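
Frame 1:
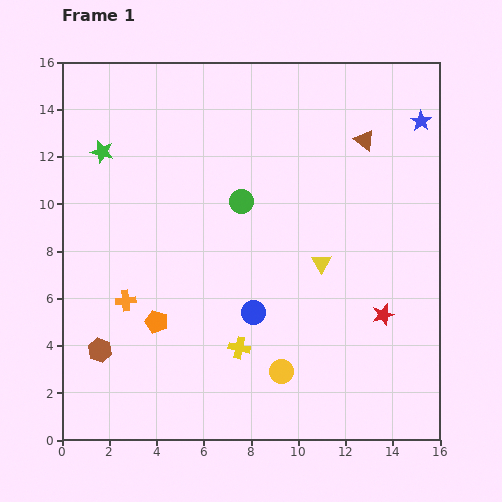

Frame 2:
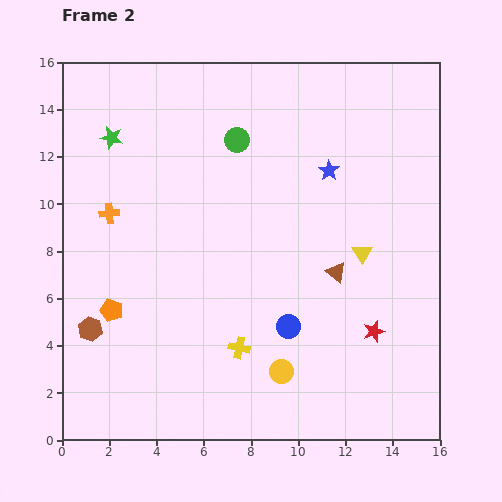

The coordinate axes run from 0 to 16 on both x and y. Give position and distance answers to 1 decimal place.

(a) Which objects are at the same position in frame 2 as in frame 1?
the yellow cross, the yellow circle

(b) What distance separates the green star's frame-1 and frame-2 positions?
0.7

The green star moved from (1.7, 12.2) to (2.1, 12.8), a distance of √(0.4² + 0.6²) ≈ 0.7.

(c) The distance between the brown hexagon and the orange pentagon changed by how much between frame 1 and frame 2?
-1.5

Distance in frame 1: 2.7. Distance in frame 2: 1.2.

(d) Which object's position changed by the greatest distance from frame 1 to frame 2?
the brown triangle

(moved 5.7; next 4.4)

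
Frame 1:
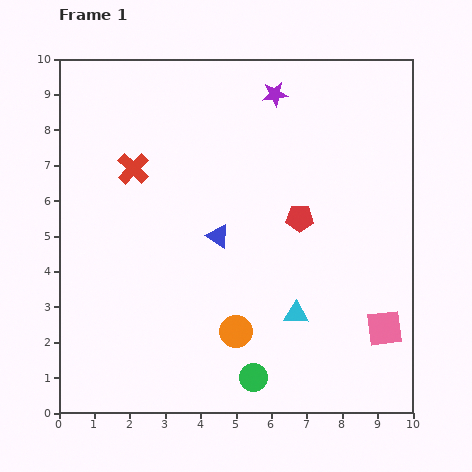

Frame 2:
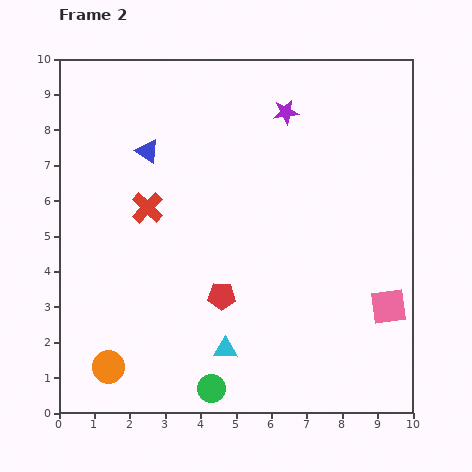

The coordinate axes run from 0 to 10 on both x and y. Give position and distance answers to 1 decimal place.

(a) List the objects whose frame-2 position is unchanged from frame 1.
none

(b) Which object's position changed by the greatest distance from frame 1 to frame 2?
the orange circle

(moved 3.7; next 3.1)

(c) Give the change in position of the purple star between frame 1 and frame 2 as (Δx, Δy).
(0.3, -0.5)

The purple star was at (6.1, 9.0) in frame 1 and (6.4, 8.5) in frame 2.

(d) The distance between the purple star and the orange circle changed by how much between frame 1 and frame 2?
+2.0

Distance in frame 1: 6.8. Distance in frame 2: 8.8.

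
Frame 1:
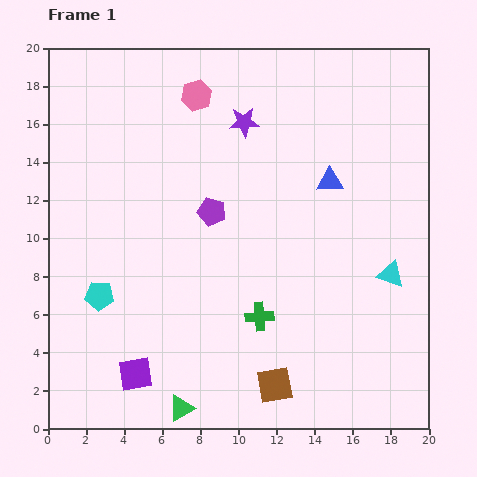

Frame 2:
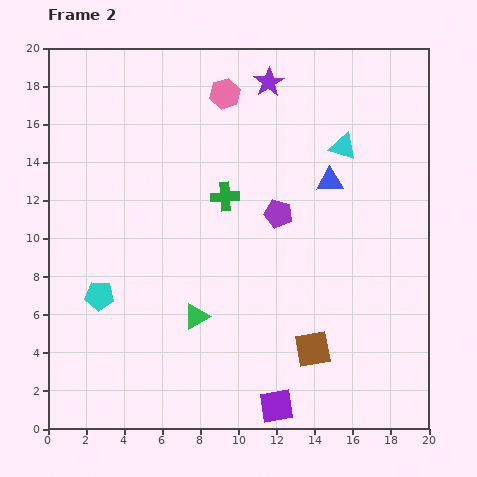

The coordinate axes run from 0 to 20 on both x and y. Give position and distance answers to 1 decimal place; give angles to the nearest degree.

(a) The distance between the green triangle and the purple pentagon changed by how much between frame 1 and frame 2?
-3.5

Distance in frame 1: 10.4. Distance in frame 2: 6.9.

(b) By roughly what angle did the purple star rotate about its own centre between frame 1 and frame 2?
30° counter-clockwise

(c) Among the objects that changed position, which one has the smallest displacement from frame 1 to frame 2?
the pink hexagon

(moved 1.5)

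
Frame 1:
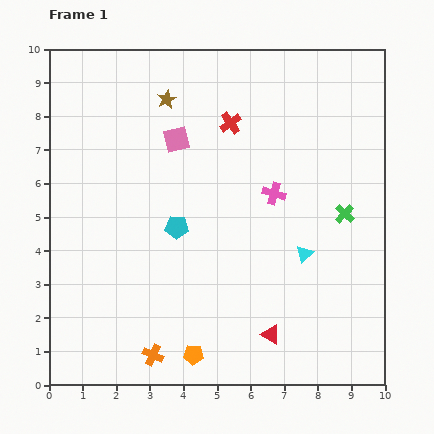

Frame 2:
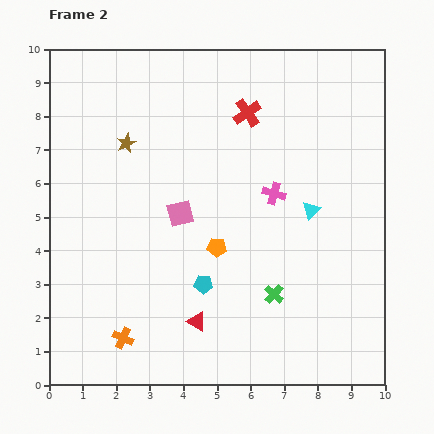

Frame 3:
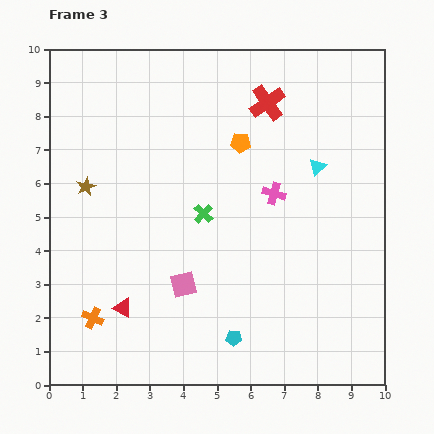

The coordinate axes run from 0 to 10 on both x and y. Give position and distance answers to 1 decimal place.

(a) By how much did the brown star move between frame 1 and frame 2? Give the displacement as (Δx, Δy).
(-1.2, -1.3)

The brown star was at (3.5, 8.5) in frame 1 and (2.3, 7.2) in frame 2.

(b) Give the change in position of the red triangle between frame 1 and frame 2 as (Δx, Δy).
(-2.2, 0.4)

The red triangle was at (6.6, 1.5) in frame 1 and (4.4, 1.9) in frame 2.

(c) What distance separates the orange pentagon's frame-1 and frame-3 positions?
6.5

The orange pentagon moved from (4.3, 0.9) to (5.7, 7.2), a distance of √(1.4² + 6.3²) ≈ 6.5.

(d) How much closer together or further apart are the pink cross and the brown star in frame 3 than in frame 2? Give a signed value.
+1.0

Distance in frame 2: 4.6. Distance in frame 3: 5.6.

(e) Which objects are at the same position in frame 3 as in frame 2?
the pink cross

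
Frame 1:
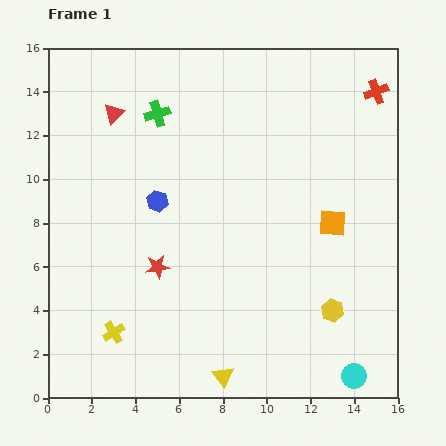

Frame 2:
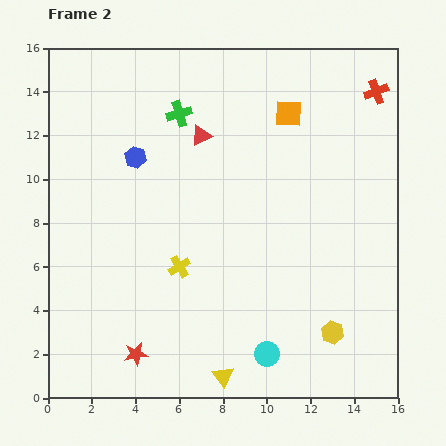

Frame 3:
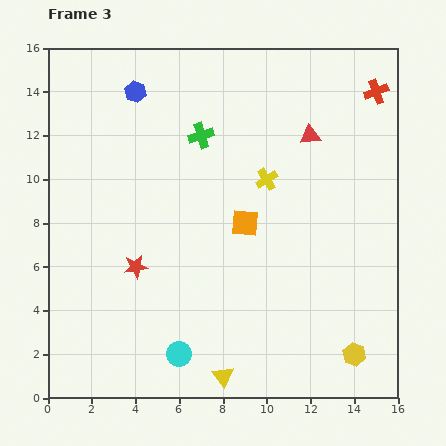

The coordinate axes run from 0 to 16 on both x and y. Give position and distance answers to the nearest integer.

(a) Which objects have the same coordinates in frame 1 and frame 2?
the yellow triangle, the red cross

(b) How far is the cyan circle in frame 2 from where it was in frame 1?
4

The cyan circle moved from (14, 1) to (10, 2), a distance of √(4² + 1²) ≈ 4.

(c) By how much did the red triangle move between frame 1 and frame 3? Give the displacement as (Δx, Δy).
(9, -1)

The red triangle was at (3, 13) in frame 1 and (12, 12) in frame 3.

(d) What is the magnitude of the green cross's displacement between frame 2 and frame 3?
1

The green cross moved from (6, 13) to (7, 12), a distance of √(1² + 1²) ≈ 1.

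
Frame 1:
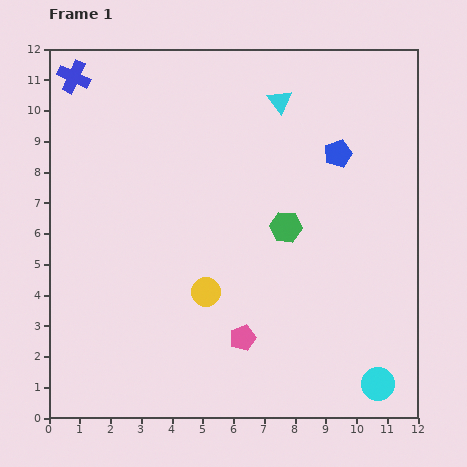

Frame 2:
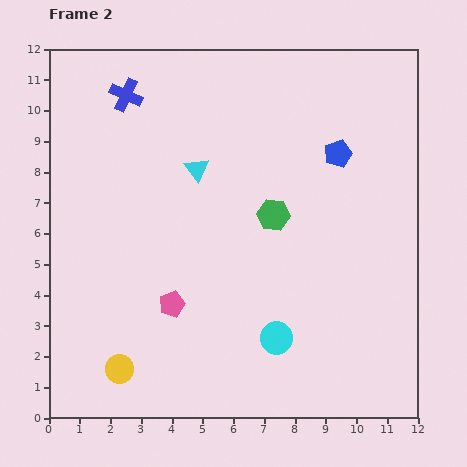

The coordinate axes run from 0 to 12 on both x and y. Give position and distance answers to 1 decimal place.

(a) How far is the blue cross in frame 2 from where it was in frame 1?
1.8

The blue cross moved from (0.8, 11.1) to (2.5, 10.5), a distance of √(1.7² + 0.6²) ≈ 1.8.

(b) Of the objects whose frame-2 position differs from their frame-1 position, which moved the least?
the green hexagon

(moved 0.6)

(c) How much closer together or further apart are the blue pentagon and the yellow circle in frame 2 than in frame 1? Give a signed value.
+3.8

Distance in frame 1: 6.2. Distance in frame 2: 10.0.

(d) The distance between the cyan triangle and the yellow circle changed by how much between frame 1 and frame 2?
+0.4

Distance in frame 1: 6.6. Distance in frame 2: 7.0.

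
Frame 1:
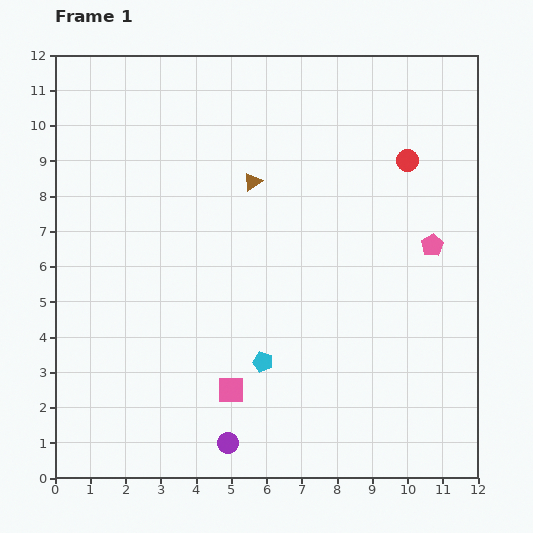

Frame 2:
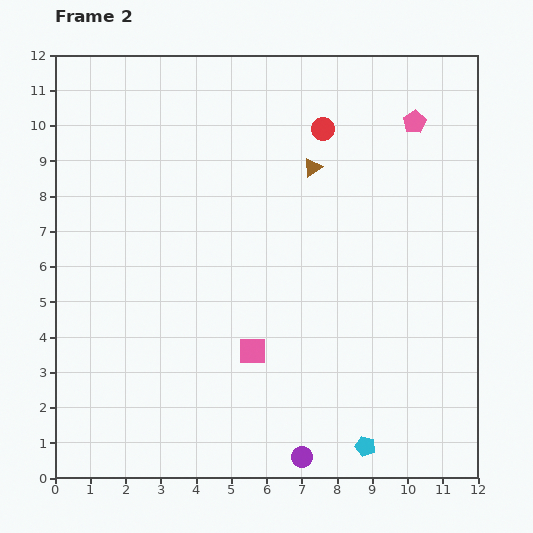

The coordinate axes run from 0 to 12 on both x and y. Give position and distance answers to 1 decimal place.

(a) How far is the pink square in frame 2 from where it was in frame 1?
1.3

The pink square moved from (5.0, 2.5) to (5.6, 3.6), a distance of √(0.6² + 1.1²) ≈ 1.3.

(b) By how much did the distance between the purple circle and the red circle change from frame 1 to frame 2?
-0.2

Distance in frame 1: 9.5. Distance in frame 2: 9.3.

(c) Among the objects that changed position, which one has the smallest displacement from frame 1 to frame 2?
the pink square

(moved 1.3)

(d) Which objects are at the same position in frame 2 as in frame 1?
none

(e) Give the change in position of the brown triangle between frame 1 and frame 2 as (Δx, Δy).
(1.7, 0.4)

The brown triangle was at (5.6, 8.4) in frame 1 and (7.3, 8.8) in frame 2.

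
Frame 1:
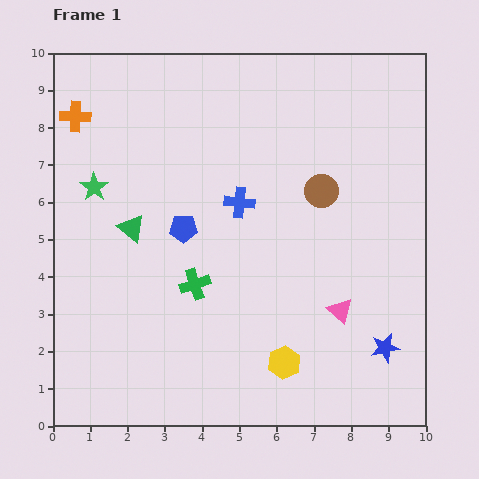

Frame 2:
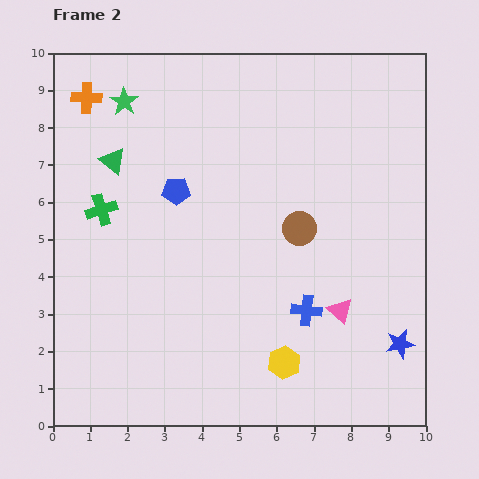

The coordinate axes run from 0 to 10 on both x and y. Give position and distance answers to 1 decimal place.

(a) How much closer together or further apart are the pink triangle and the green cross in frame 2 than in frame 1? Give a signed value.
+2.9

Distance in frame 1: 4.0. Distance in frame 2: 6.9.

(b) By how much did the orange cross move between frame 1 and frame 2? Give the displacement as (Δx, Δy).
(0.3, 0.5)

The orange cross was at (0.6, 8.3) in frame 1 and (0.9, 8.8) in frame 2.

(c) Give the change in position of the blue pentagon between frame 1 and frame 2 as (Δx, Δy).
(-0.2, 1.0)

The blue pentagon was at (3.5, 5.3) in frame 1 and (3.3, 6.3) in frame 2.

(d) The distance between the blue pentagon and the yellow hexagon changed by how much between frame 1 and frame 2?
+0.9

Distance in frame 1: 4.5. Distance in frame 2: 5.4.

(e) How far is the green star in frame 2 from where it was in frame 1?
2.4

The green star moved from (1.1, 6.4) to (1.9, 8.7), a distance of √(0.8² + 2.3²) ≈ 2.4.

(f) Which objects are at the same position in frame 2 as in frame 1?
the pink triangle, the yellow hexagon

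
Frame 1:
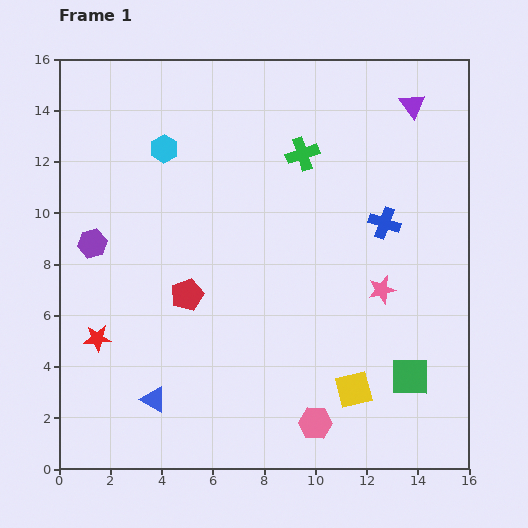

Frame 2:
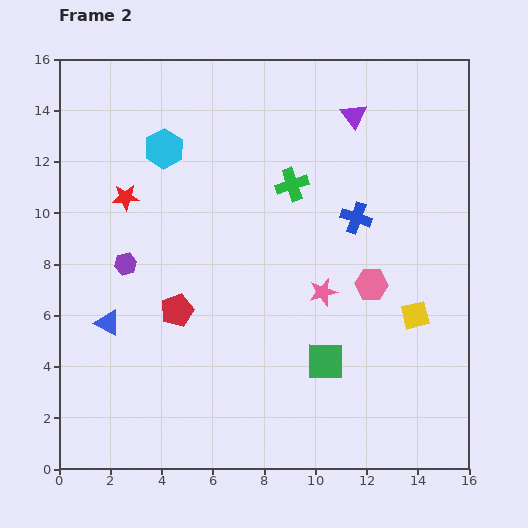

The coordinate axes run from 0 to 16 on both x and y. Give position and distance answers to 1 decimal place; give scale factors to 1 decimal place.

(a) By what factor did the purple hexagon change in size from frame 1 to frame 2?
0.8×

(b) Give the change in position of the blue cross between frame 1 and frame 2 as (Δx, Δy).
(-1.1, 0.2)

The blue cross was at (12.7, 9.6) in frame 1 and (11.6, 9.8) in frame 2.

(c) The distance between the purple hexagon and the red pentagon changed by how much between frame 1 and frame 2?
-1.5

Distance in frame 1: 4.2. Distance in frame 2: 2.7.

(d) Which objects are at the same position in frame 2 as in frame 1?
the cyan hexagon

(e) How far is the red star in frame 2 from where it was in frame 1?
5.6

The red star moved from (1.5, 5.1) to (2.6, 10.6), a distance of √(1.1² + 5.5²) ≈ 5.6.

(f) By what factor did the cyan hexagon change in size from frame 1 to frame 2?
1.4×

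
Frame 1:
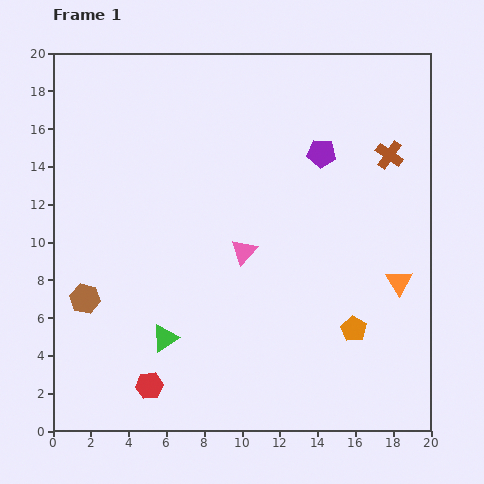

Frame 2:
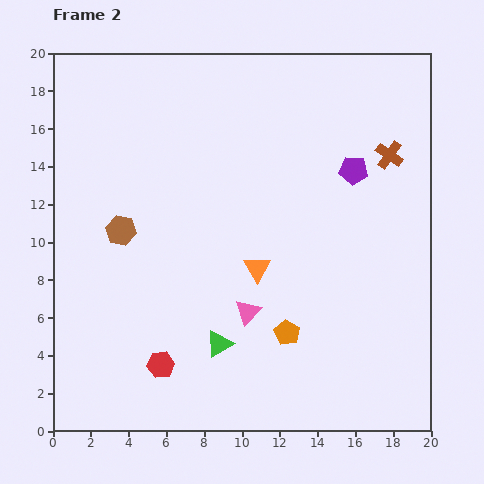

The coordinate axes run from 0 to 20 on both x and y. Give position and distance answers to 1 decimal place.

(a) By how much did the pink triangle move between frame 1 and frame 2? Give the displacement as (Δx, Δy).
(0.2, -3.2)

The pink triangle was at (10.1, 9.5) in frame 1 and (10.3, 6.3) in frame 2.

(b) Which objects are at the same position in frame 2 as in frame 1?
the brown cross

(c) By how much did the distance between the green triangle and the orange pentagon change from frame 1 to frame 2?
-6.4

Distance in frame 1: 10.0. Distance in frame 2: 3.6.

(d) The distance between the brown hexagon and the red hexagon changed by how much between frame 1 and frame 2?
+1.7

Distance in frame 1: 5.7. Distance in frame 2: 7.4.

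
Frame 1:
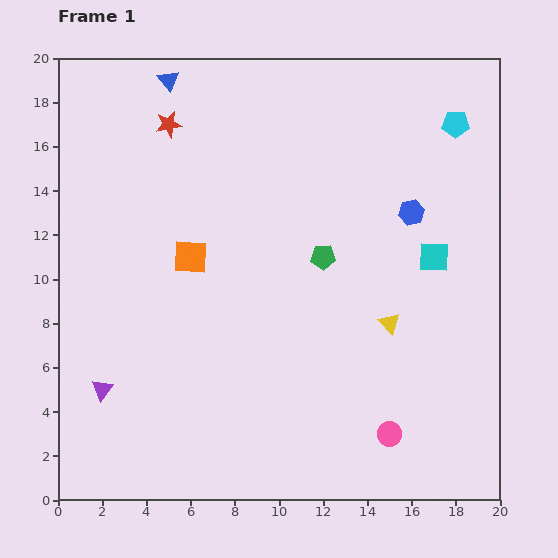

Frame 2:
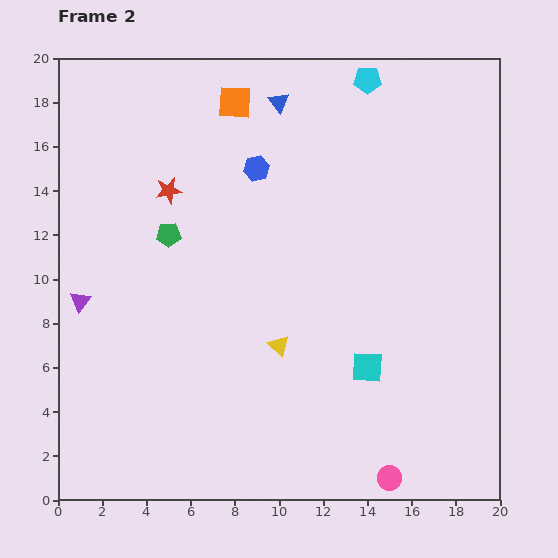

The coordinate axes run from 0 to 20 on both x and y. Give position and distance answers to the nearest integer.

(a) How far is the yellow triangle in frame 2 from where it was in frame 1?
5

The yellow triangle moved from (15, 8) to (10, 7), a distance of √(5² + 1²) ≈ 5.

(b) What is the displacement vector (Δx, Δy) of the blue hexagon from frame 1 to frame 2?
(-7, 2)

The blue hexagon was at (16, 13) in frame 1 and (9, 15) in frame 2.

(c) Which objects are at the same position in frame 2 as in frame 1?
none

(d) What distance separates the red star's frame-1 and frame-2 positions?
3

The red star moved from (5, 17) to (5, 14), a distance of √(0² + 3²) ≈ 3.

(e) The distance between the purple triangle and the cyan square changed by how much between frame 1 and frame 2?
-3

Distance in frame 1: 16. Distance in frame 2: 13.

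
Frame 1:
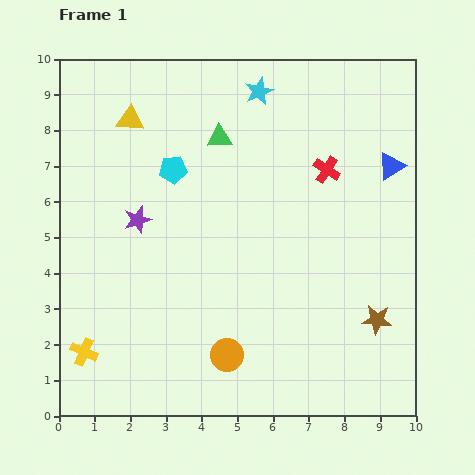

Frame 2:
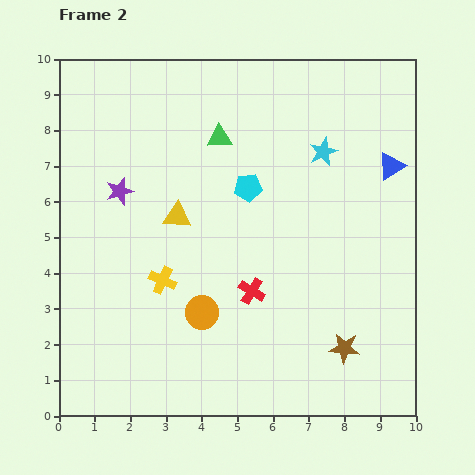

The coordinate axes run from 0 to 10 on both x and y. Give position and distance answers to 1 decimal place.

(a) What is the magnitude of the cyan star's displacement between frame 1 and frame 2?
2.5

The cyan star moved from (5.6, 9.1) to (7.4, 7.4), a distance of √(1.8² + 1.7²) ≈ 2.5.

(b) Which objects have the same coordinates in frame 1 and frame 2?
the green triangle, the blue triangle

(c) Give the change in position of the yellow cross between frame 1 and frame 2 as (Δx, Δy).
(2.2, 2.0)

The yellow cross was at (0.7, 1.8) in frame 1 and (2.9, 3.8) in frame 2.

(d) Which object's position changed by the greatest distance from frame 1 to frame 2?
the red cross

(moved 4.0; next 3.0)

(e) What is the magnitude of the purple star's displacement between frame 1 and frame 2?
0.9

The purple star moved from (2.2, 5.5) to (1.7, 6.3), a distance of √(0.5² + 0.8²) ≈ 0.9.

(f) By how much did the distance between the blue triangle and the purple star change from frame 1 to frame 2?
+0.3

Distance in frame 1: 7.3. Distance in frame 2: 7.6.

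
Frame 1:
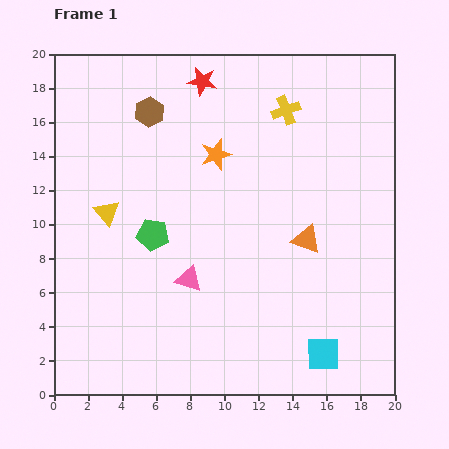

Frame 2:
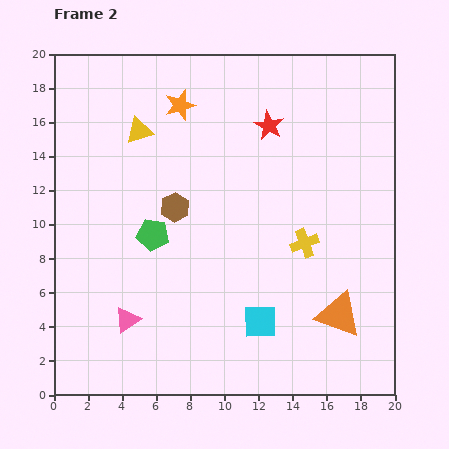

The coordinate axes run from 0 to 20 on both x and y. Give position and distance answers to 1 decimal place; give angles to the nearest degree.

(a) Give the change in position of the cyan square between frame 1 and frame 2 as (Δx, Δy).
(-3.7, 1.9)

The cyan square was at (15.8, 2.4) in frame 1 and (12.1, 4.3) in frame 2.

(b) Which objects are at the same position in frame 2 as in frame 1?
the green pentagon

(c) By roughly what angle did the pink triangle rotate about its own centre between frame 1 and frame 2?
51° counter-clockwise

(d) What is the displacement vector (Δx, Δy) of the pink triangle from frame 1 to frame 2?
(-3.6, -2.4)

The pink triangle was at (7.9, 6.8) in frame 1 and (4.3, 4.4) in frame 2.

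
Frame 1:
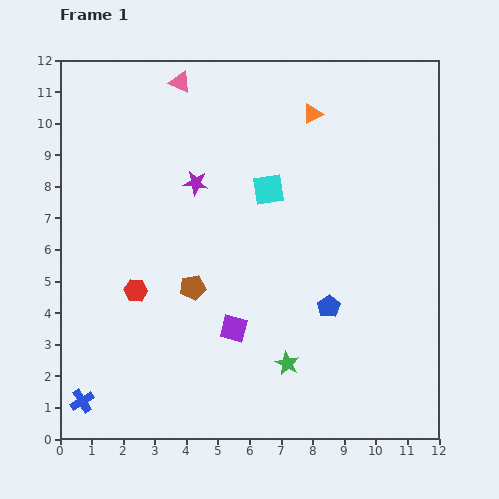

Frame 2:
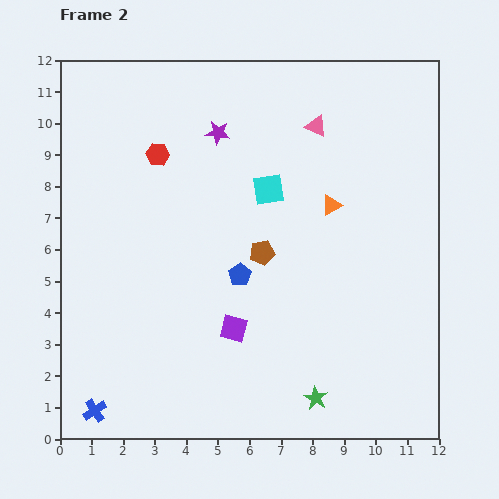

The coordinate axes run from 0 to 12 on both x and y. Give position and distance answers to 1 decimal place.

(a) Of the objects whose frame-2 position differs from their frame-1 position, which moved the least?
the blue cross

(moved 0.5)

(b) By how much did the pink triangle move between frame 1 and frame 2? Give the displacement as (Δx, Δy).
(4.3, -1.4)

The pink triangle was at (3.8, 11.3) in frame 1 and (8.1, 9.9) in frame 2.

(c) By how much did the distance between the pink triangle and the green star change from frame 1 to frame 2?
-0.9

Distance in frame 1: 9.5. Distance in frame 2: 8.6.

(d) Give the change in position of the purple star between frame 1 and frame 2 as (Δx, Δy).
(0.7, 1.6)

The purple star was at (4.3, 8.1) in frame 1 and (5.0, 9.7) in frame 2.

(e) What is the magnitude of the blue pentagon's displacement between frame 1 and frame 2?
3.0

The blue pentagon moved from (8.5, 4.2) to (5.7, 5.2), a distance of √(2.8² + 1.0²) ≈ 3.0.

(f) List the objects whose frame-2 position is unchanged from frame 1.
the purple square, the cyan square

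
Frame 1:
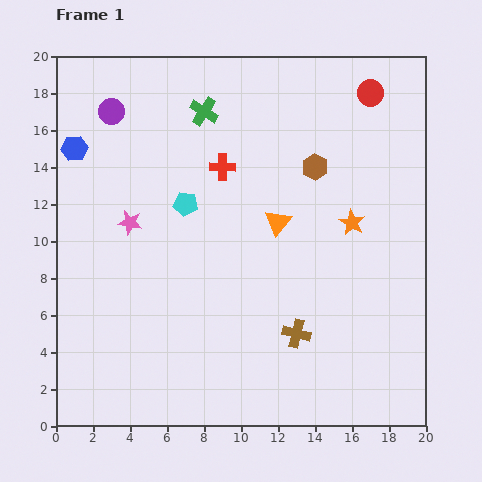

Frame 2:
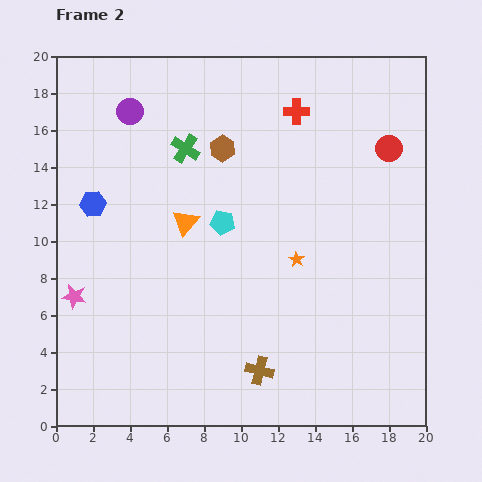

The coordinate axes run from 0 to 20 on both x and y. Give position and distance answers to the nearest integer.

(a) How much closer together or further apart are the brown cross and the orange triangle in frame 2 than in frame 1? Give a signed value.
+3

Distance in frame 1: 6. Distance in frame 2: 9.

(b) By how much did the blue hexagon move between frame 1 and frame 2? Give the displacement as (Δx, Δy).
(1, -3)

The blue hexagon was at (1, 15) in frame 1 and (2, 12) in frame 2.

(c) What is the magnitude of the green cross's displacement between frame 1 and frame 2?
2

The green cross moved from (8, 17) to (7, 15), a distance of √(1² + 2²) ≈ 2.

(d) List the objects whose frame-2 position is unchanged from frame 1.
none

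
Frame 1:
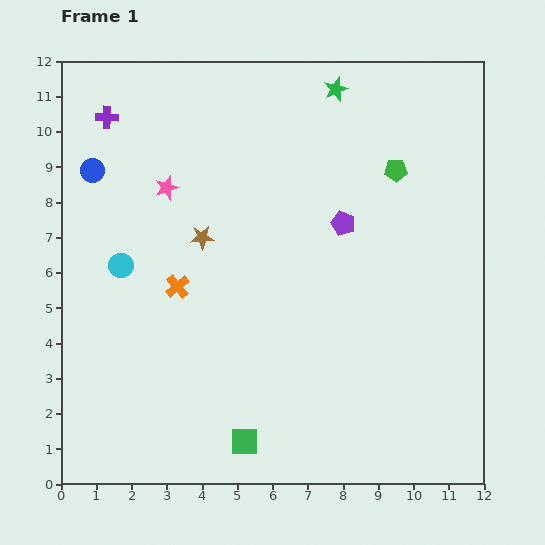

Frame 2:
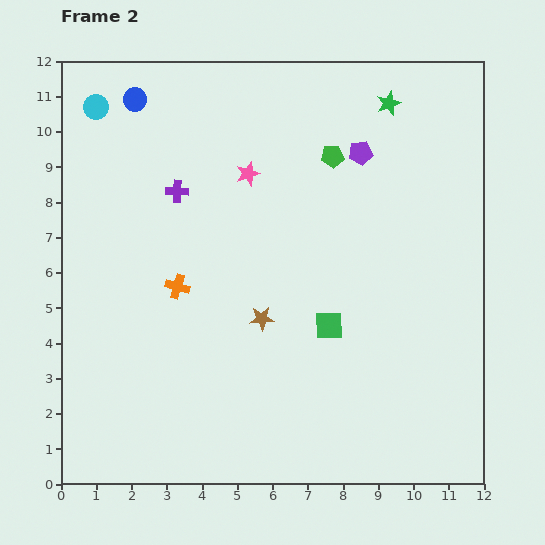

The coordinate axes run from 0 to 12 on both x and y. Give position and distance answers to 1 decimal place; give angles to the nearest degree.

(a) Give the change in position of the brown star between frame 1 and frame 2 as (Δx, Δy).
(1.7, -2.3)

The brown star was at (4.0, 7.0) in frame 1 and (5.7, 4.7) in frame 2.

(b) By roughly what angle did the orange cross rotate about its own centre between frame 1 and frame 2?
33° counter-clockwise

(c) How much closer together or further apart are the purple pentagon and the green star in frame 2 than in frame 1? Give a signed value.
-2.2

Distance in frame 1: 3.8. Distance in frame 2: 1.6.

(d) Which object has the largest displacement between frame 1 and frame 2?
the cyan circle

(moved 4.6; next 4.1)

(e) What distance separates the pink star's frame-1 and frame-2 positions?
2.3

The pink star moved from (3.0, 8.4) to (5.3, 8.8), a distance of √(2.3² + 0.4²) ≈ 2.3.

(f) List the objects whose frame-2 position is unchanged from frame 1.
the orange cross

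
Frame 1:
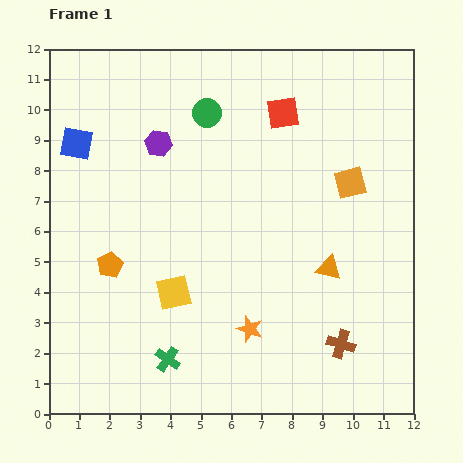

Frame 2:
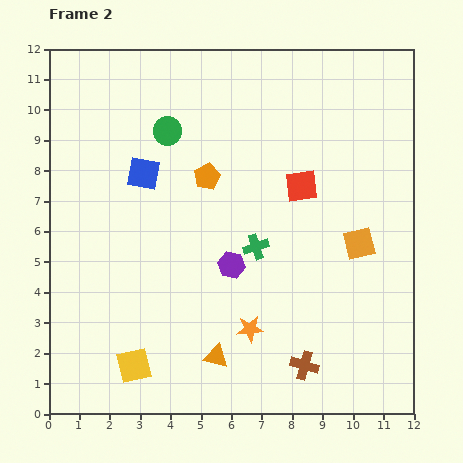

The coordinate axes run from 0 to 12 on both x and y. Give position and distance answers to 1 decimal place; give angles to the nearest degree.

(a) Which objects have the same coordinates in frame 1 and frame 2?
the orange star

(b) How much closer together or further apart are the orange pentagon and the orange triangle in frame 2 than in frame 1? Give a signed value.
-1.3

Distance in frame 1: 7.2. Distance in frame 2: 5.9.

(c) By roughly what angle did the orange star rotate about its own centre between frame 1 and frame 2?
25° counter-clockwise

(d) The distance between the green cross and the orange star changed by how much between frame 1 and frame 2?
-0.2

Distance in frame 1: 2.9. Distance in frame 2: 2.7.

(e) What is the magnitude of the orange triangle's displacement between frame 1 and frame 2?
4.7

The orange triangle moved from (9.2, 4.8) to (5.5, 1.9), a distance of √(3.7² + 2.9²) ≈ 4.7.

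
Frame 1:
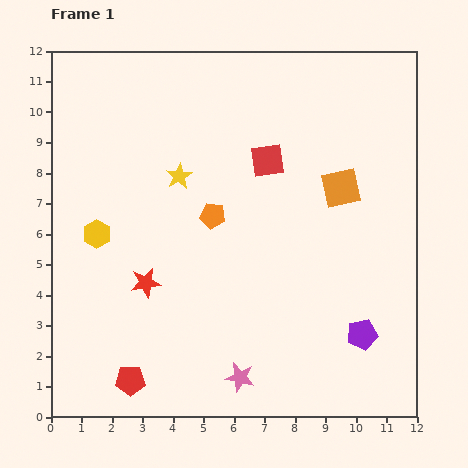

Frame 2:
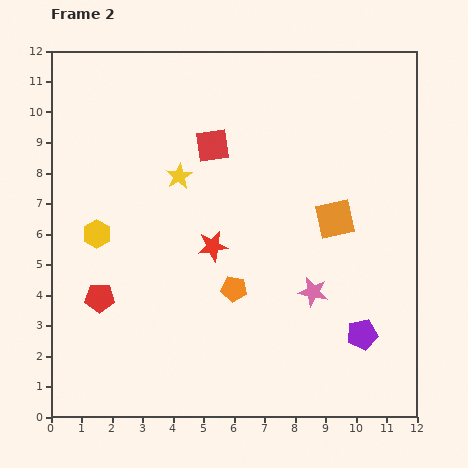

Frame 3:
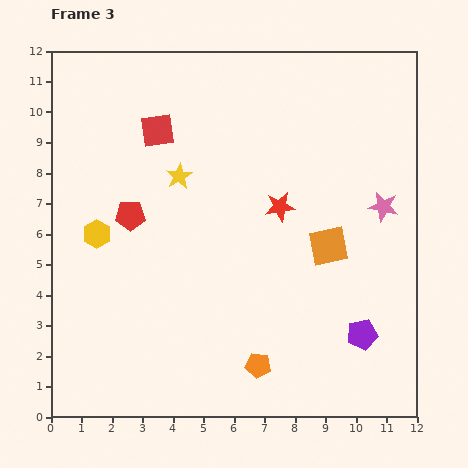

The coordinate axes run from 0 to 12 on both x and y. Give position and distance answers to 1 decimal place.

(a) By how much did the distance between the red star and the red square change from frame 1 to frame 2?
-2.4

Distance in frame 1: 5.7. Distance in frame 2: 3.3.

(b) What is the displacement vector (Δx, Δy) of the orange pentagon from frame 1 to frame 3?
(1.5, -4.9)

The orange pentagon was at (5.3, 6.6) in frame 1 and (6.8, 1.7) in frame 3.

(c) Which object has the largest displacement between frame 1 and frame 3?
the pink star

(moved 7.3; next 5.4)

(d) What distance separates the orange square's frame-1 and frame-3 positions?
1.9

The orange square moved from (9.5, 7.5) to (9.1, 5.6), a distance of √(0.4² + 1.9²) ≈ 1.9.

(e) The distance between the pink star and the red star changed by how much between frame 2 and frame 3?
-0.2

Distance in frame 2: 3.6. Distance in frame 3: 3.4.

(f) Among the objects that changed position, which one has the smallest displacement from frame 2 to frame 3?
the orange square

(moved 0.9)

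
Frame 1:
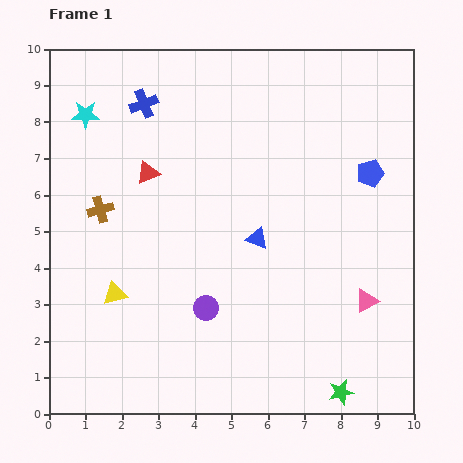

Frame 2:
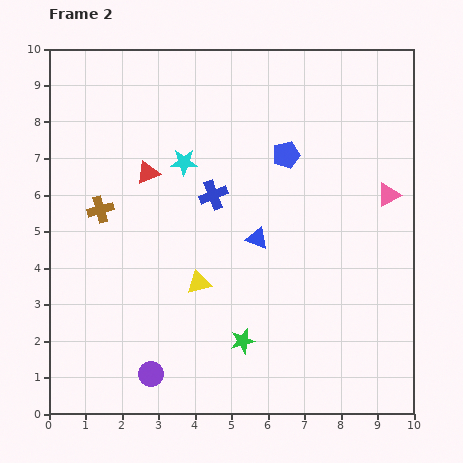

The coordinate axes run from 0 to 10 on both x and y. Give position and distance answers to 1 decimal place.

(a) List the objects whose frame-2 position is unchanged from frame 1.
the red triangle, the blue triangle, the brown cross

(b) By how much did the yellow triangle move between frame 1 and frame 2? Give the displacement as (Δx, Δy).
(2.3, 0.3)

The yellow triangle was at (1.8, 3.3) in frame 1 and (4.1, 3.6) in frame 2.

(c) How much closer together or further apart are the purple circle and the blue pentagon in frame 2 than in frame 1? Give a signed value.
+1.2

Distance in frame 1: 5.8. Distance in frame 2: 7.0.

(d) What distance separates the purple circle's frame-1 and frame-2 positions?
2.3

The purple circle moved from (4.3, 2.9) to (2.8, 1.1), a distance of √(1.5² + 1.8²) ≈ 2.3.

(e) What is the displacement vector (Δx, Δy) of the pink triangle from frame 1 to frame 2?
(0.6, 2.9)

The pink triangle was at (8.7, 3.1) in frame 1 and (9.3, 6.0) in frame 2.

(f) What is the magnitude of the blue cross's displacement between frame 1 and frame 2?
3.1

The blue cross moved from (2.6, 8.5) to (4.5, 6.0), a distance of √(1.9² + 2.5²) ≈ 3.1.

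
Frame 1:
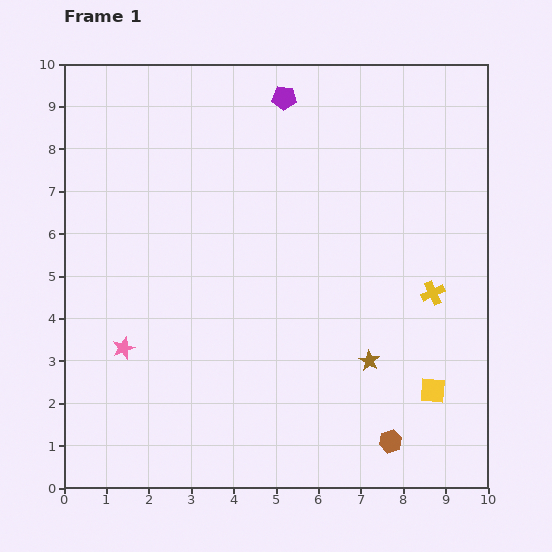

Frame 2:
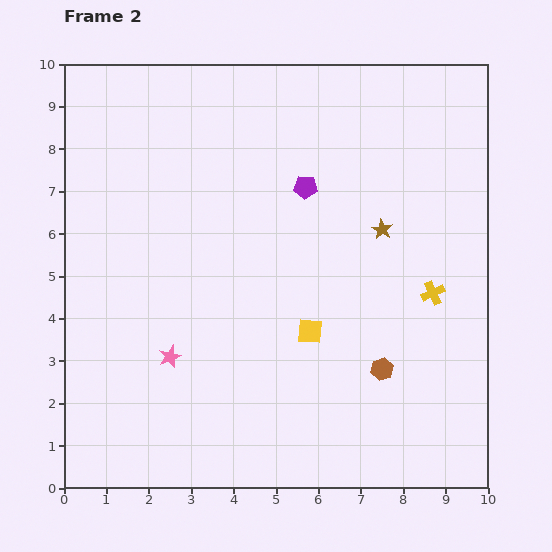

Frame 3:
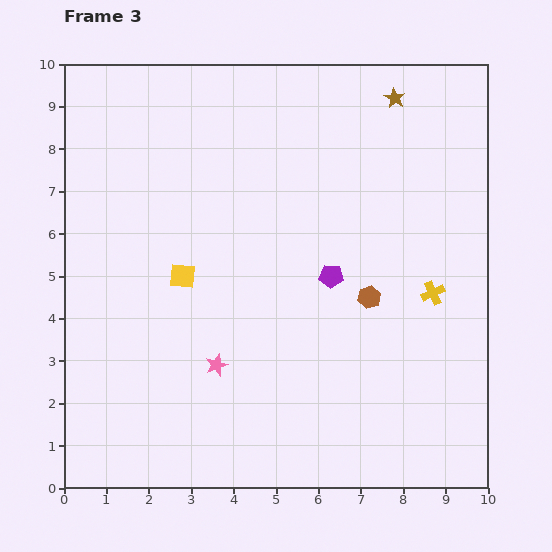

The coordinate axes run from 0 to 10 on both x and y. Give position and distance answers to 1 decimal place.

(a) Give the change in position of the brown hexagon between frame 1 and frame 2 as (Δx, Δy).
(-0.2, 1.7)

The brown hexagon was at (7.7, 1.1) in frame 1 and (7.5, 2.8) in frame 2.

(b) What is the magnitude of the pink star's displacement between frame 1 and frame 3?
2.2

The pink star moved from (1.4, 3.3) to (3.6, 2.9), a distance of √(2.2² + 0.4²) ≈ 2.2.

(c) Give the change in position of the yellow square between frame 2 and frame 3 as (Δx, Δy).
(-3.0, 1.3)

The yellow square was at (5.8, 3.7) in frame 2 and (2.8, 5.0) in frame 3.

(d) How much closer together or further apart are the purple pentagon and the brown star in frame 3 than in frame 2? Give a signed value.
+2.4

Distance in frame 2: 2.1. Distance in frame 3: 4.5.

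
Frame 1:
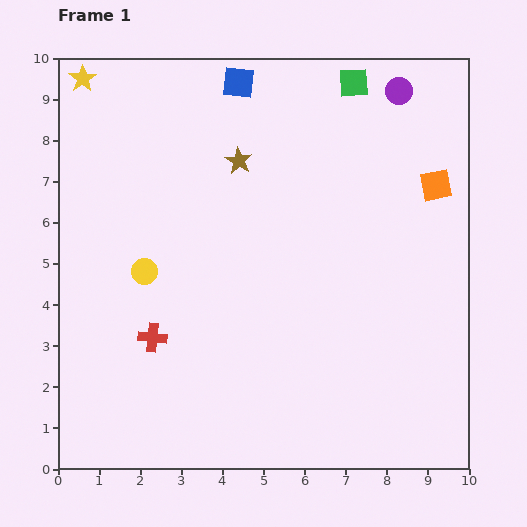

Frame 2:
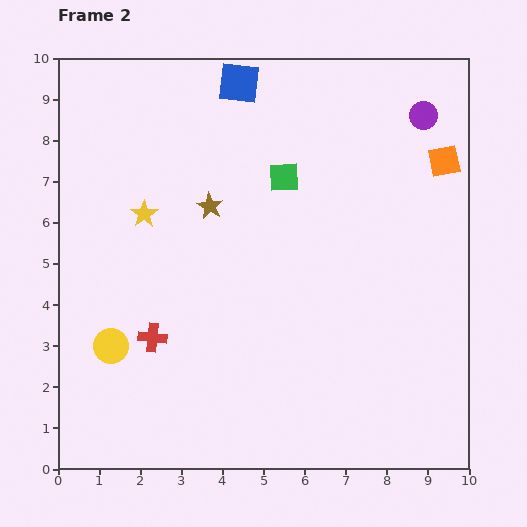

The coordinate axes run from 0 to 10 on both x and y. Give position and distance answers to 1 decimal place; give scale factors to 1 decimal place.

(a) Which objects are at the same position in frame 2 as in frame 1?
the blue square, the red cross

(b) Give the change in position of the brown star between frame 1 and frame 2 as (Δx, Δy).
(-0.7, -1.1)

The brown star was at (4.4, 7.5) in frame 1 and (3.7, 6.4) in frame 2.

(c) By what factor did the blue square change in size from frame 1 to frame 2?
1.3×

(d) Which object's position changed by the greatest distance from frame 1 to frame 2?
the yellow star

(moved 3.6; next 2.9)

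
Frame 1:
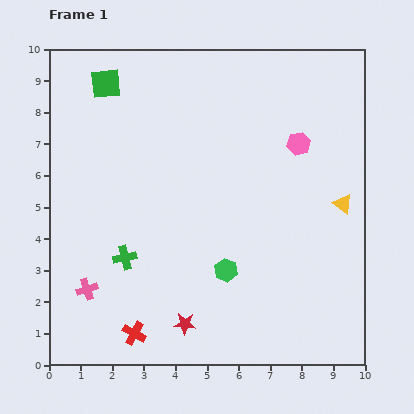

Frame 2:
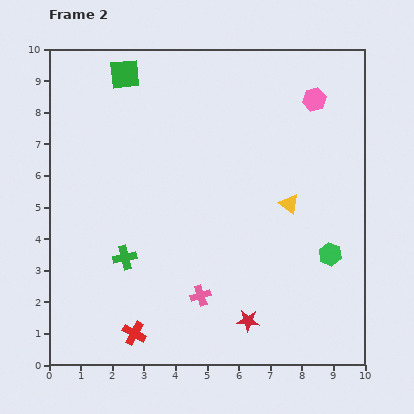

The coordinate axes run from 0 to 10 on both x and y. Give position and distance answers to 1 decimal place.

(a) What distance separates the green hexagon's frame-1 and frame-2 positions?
3.3

The green hexagon moved from (5.6, 3.0) to (8.9, 3.5), a distance of √(3.3² + 0.5²) ≈ 3.3.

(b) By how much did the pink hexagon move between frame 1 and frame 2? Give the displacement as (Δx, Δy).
(0.5, 1.4)

The pink hexagon was at (7.9, 7.0) in frame 1 and (8.4, 8.4) in frame 2.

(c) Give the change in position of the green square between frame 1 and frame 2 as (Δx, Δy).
(0.6, 0.3)

The green square was at (1.8, 8.9) in frame 1 and (2.4, 9.2) in frame 2.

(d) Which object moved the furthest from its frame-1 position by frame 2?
the pink cross

(moved 3.6; next 3.3)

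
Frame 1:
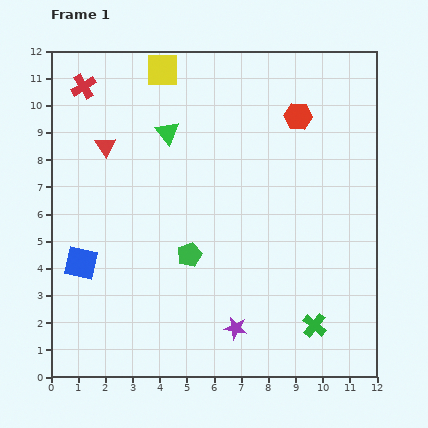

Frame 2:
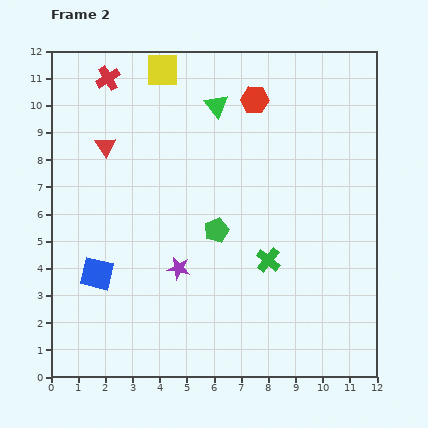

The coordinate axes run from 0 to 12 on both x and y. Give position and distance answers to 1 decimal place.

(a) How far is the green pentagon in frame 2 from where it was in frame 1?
1.3

The green pentagon moved from (5.1, 4.5) to (6.1, 5.4), a distance of √(1.0² + 0.9²) ≈ 1.3.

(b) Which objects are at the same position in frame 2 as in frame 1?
the yellow square, the red triangle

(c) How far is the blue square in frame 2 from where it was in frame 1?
0.7

The blue square moved from (1.1, 4.2) to (1.7, 3.8), a distance of √(0.6² + 0.4²) ≈ 0.7.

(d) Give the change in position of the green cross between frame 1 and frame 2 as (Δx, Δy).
(-1.7, 2.4)

The green cross was at (9.7, 1.9) in frame 1 and (8.0, 4.3) in frame 2.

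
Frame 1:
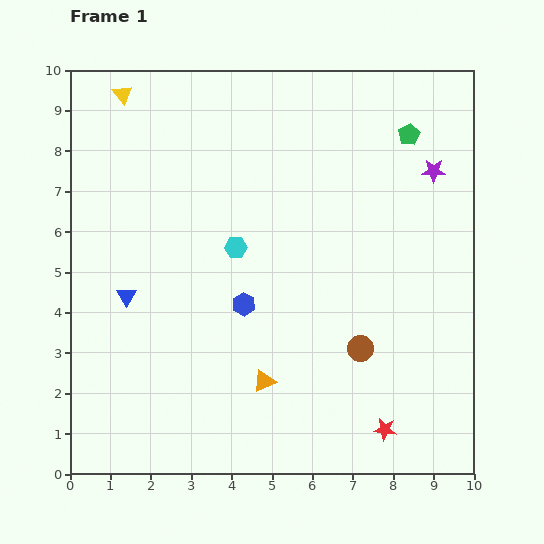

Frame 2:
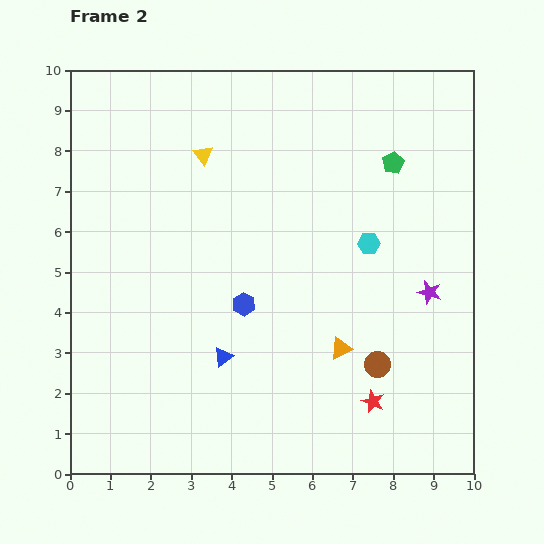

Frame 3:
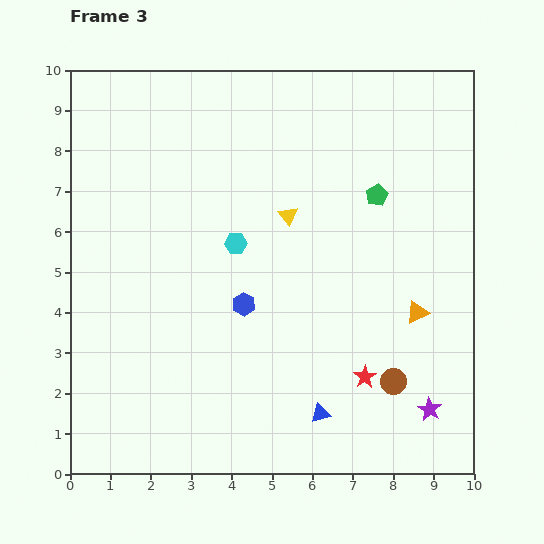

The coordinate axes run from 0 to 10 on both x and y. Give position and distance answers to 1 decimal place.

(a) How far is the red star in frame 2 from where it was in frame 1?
0.8

The red star moved from (7.8, 1.1) to (7.5, 1.8), a distance of √(0.3² + 0.7²) ≈ 0.8.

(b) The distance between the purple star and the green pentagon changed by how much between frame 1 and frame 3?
+4.4

Distance in frame 1: 1.1. Distance in frame 3: 5.5.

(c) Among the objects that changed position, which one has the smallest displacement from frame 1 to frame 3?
the cyan hexagon

(moved 0.1)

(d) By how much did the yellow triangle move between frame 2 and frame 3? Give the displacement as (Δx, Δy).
(2.1, -1.5)

The yellow triangle was at (3.3, 7.9) in frame 2 and (5.4, 6.4) in frame 3.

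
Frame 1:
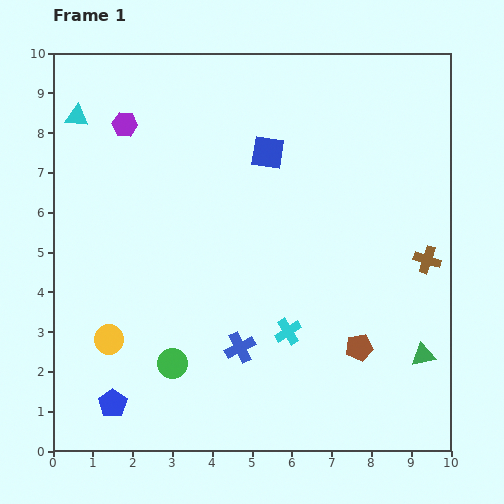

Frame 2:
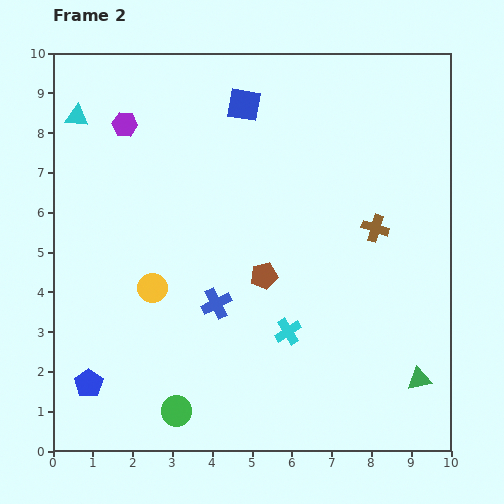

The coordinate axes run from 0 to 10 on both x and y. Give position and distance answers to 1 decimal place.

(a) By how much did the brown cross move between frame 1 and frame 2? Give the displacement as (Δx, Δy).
(-1.3, 0.8)

The brown cross was at (9.4, 4.8) in frame 1 and (8.1, 5.6) in frame 2.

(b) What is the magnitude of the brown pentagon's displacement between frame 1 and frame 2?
3.0

The brown pentagon moved from (7.7, 2.6) to (5.3, 4.4), a distance of √(2.4² + 1.8²) ≈ 3.0.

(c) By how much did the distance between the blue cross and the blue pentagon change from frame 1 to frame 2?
+0.3

Distance in frame 1: 3.5. Distance in frame 2: 3.8.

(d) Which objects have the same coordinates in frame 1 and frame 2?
the cyan cross, the cyan triangle, the purple hexagon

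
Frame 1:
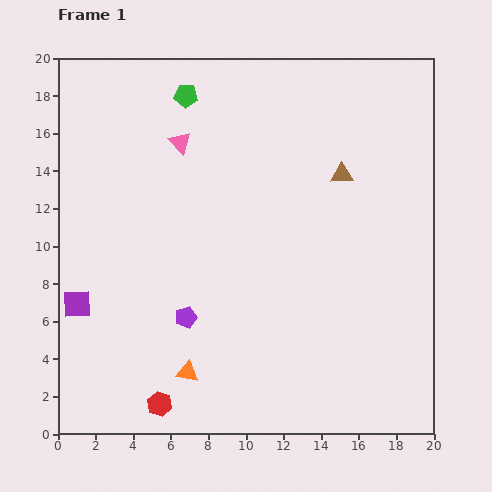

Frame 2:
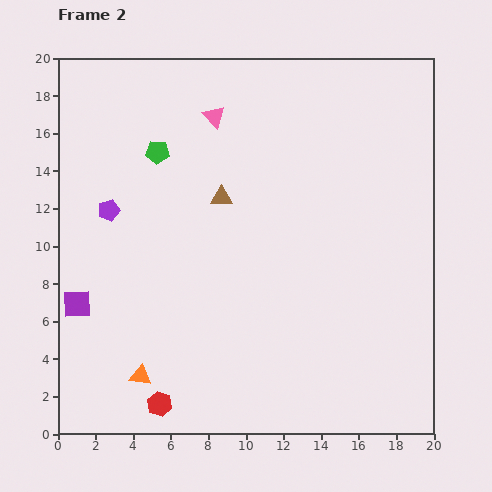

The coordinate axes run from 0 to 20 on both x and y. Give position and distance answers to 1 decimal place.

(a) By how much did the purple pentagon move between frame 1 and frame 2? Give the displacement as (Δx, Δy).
(-4.1, 5.7)

The purple pentagon was at (6.8, 6.2) in frame 1 and (2.7, 11.9) in frame 2.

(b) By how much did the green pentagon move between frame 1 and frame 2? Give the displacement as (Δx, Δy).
(-1.5, -3.0)

The green pentagon was at (6.8, 18.0) in frame 1 and (5.3, 15.0) in frame 2.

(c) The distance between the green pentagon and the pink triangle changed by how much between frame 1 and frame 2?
+1.1

Distance in frame 1: 2.5. Distance in frame 2: 3.6.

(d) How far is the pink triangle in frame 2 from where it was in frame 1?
2.3

The pink triangle moved from (6.5, 15.5) to (8.3, 16.9), a distance of √(1.8² + 1.4²) ≈ 2.3.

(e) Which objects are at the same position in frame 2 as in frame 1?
the purple square, the red hexagon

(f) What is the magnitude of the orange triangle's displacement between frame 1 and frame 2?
2.5

The orange triangle moved from (6.9, 3.3) to (4.4, 3.1), a distance of √(2.5² + 0.2²) ≈ 2.5.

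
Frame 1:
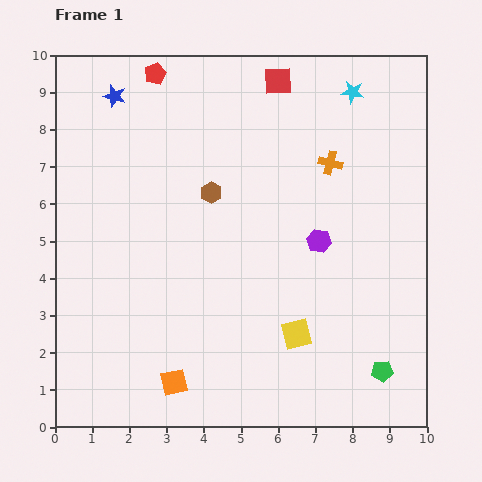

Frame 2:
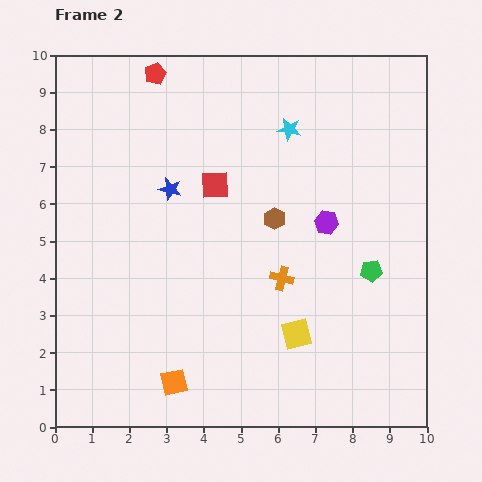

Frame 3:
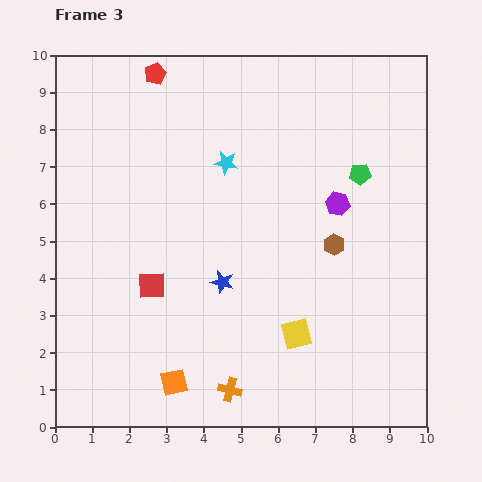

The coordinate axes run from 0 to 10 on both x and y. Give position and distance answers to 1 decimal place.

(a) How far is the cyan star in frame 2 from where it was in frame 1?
2.0

The cyan star moved from (8.0, 9.0) to (6.3, 8.0), a distance of √(1.7² + 1.0²) ≈ 2.0.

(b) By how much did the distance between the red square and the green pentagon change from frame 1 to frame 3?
-1.9

Distance in frame 1: 8.3. Distance in frame 3: 6.4.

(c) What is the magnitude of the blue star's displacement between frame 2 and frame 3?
2.9

The blue star moved from (3.1, 6.4) to (4.5, 3.9), a distance of √(1.4² + 2.5²) ≈ 2.9.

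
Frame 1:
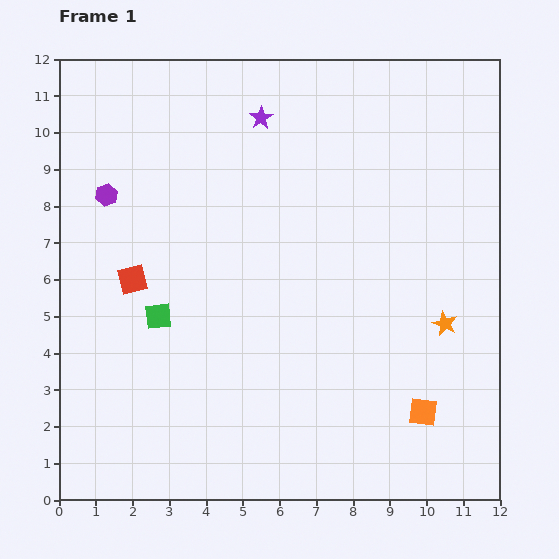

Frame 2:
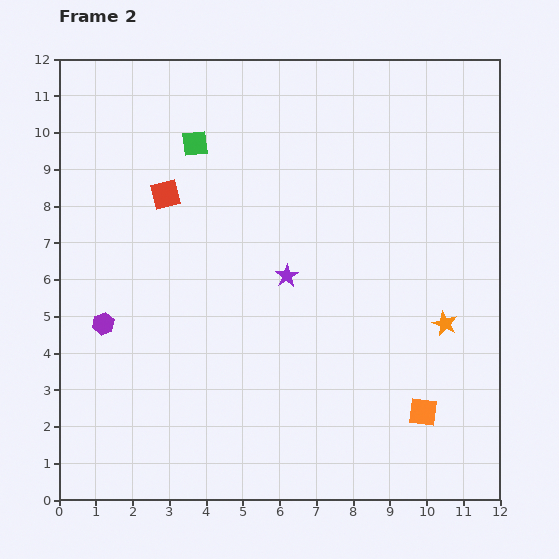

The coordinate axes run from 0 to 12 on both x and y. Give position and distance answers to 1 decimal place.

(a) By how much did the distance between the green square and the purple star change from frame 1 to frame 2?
-1.7

Distance in frame 1: 6.1. Distance in frame 2: 4.4.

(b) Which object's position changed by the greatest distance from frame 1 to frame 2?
the green square

(moved 4.8; next 4.4)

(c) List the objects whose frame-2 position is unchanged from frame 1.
the orange star, the orange square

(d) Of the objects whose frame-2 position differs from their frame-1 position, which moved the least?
the red square

(moved 2.5)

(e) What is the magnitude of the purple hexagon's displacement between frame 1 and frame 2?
3.5

The purple hexagon moved from (1.3, 8.3) to (1.2, 4.8), a distance of √(0.1² + 3.5²) ≈ 3.5.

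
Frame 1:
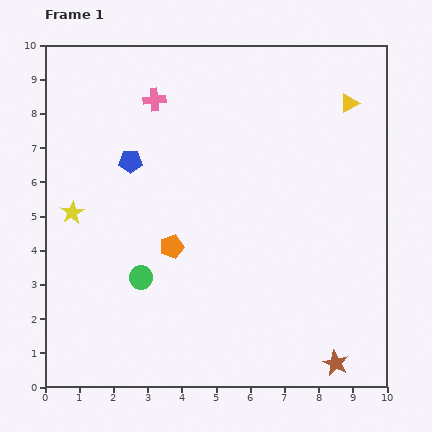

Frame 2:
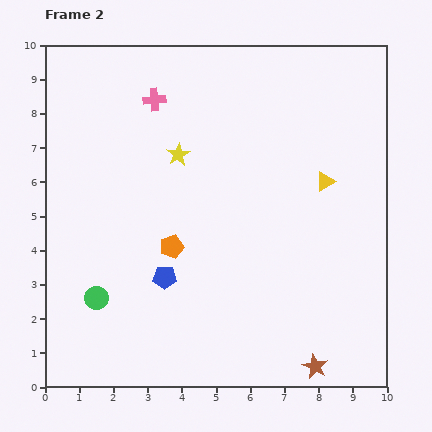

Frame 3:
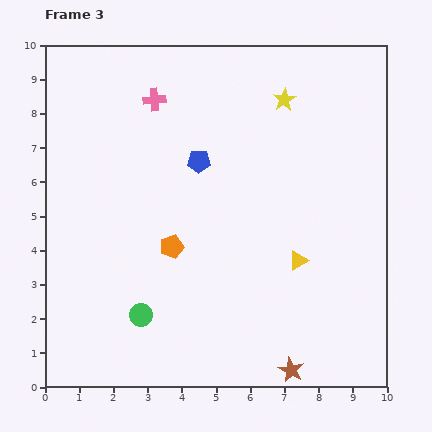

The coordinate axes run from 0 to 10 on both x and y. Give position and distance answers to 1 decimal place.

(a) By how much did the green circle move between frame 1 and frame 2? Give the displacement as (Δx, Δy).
(-1.3, -0.6)

The green circle was at (2.8, 3.2) in frame 1 and (1.5, 2.6) in frame 2.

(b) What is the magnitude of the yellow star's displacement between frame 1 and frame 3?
7.0

The yellow star moved from (0.8, 5.1) to (7.0, 8.4), a distance of √(6.2² + 3.3²) ≈ 7.0.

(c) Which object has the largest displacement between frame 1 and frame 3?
the yellow star

(moved 7.0; next 4.8)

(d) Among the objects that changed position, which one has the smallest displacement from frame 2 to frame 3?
the brown star

(moved 0.7)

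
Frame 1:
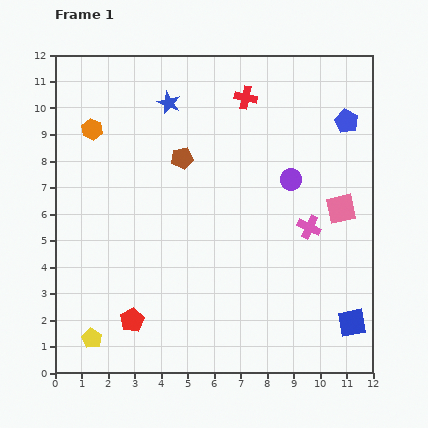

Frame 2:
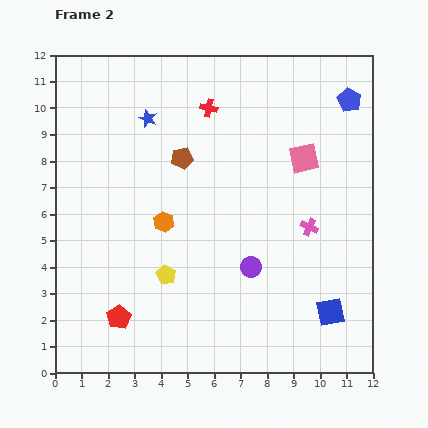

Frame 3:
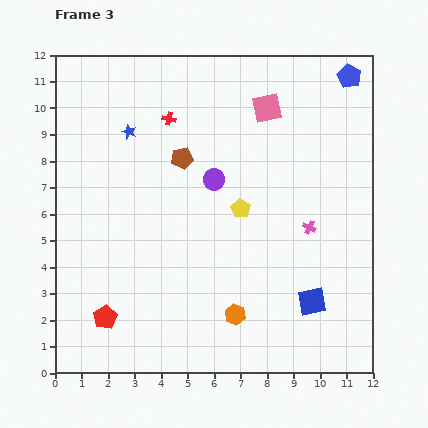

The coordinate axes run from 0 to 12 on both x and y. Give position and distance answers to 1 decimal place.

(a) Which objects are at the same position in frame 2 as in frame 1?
the brown pentagon, the pink cross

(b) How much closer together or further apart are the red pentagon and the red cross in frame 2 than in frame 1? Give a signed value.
-0.8

Distance in frame 1: 9.4. Distance in frame 2: 8.6.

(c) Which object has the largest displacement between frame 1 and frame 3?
the orange hexagon

(moved 8.8; next 7.4)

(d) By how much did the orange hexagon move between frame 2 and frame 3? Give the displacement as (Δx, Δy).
(2.7, -3.5)

The orange hexagon was at (4.1, 5.7) in frame 2 and (6.8, 2.2) in frame 3.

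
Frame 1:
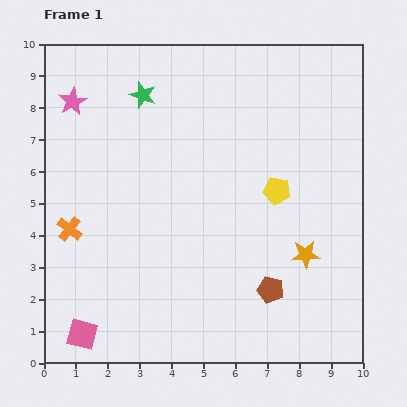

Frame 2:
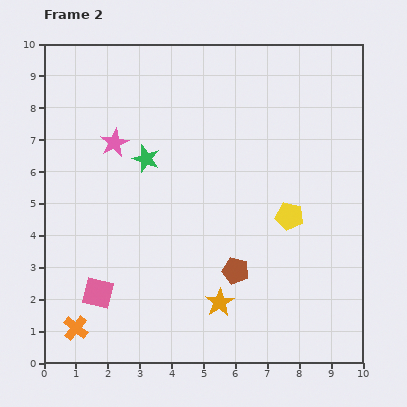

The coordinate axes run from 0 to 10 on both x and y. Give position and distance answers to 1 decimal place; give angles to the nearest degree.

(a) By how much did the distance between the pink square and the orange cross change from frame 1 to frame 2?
-2.0

Distance in frame 1: 3.3. Distance in frame 2: 1.3.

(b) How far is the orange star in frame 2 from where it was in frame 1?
3.1

The orange star moved from (8.2, 3.4) to (5.5, 1.9), a distance of √(2.7² + 1.5²) ≈ 3.1.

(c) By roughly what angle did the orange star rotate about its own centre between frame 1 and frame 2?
28° counter-clockwise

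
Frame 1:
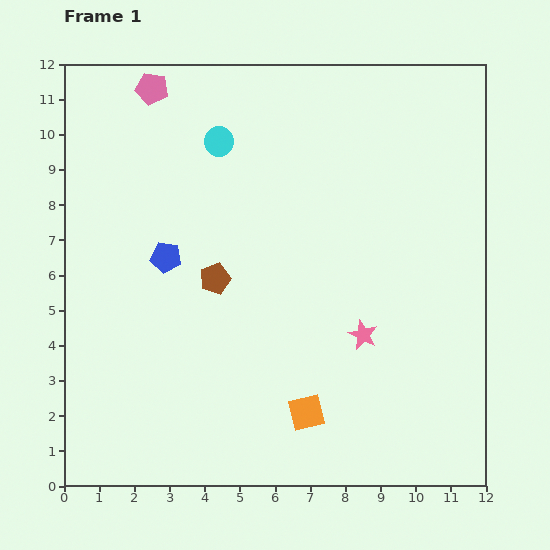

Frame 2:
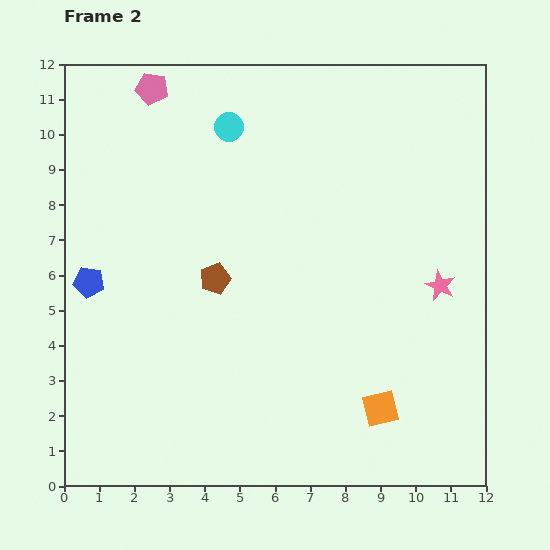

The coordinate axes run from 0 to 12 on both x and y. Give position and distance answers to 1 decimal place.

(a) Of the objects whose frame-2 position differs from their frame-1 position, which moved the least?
the cyan circle

(moved 0.5)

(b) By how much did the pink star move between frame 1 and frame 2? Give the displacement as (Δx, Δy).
(2.2, 1.4)

The pink star was at (8.5, 4.3) in frame 1 and (10.7, 5.7) in frame 2.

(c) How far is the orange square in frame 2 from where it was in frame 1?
2.1

The orange square moved from (6.9, 2.1) to (9.0, 2.2), a distance of √(2.1² + 0.1²) ≈ 2.1.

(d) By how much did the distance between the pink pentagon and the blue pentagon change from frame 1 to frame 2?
+1.0

Distance in frame 1: 4.8. Distance in frame 2: 5.8.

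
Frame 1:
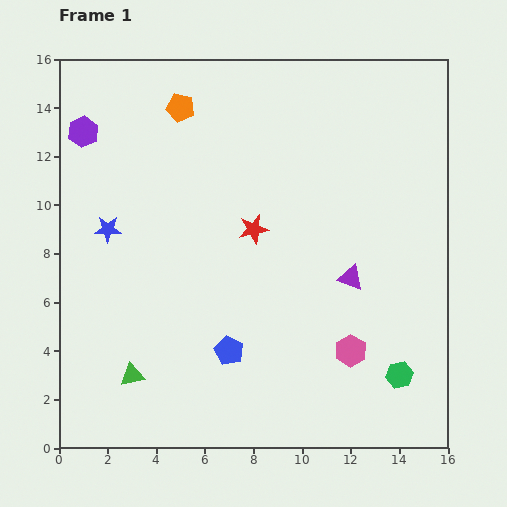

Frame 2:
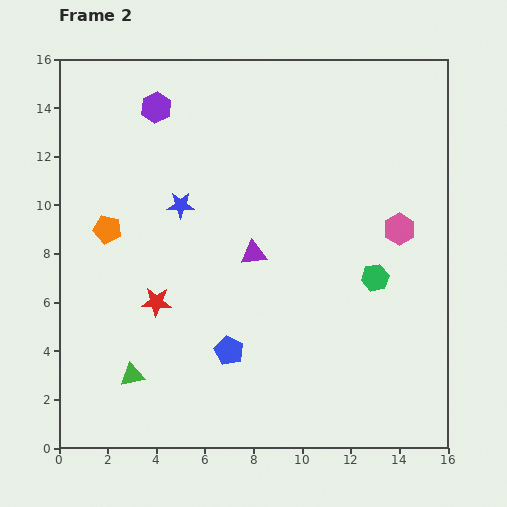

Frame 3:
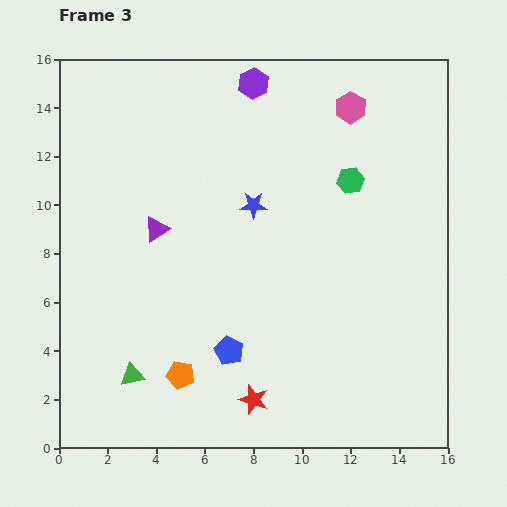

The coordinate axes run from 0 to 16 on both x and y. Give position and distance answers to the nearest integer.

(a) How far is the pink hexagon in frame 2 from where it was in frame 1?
5

The pink hexagon moved from (12, 4) to (14, 9), a distance of √(2² + 5²) ≈ 5.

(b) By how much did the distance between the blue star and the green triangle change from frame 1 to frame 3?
+3

Distance in frame 1: 6. Distance in frame 3: 9.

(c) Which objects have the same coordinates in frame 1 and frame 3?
the green triangle, the blue pentagon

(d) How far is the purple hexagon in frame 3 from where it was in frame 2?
4

The purple hexagon moved from (4, 14) to (8, 15), a distance of √(4² + 1²) ≈ 4.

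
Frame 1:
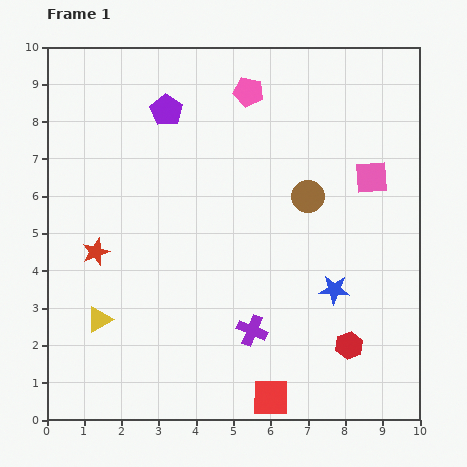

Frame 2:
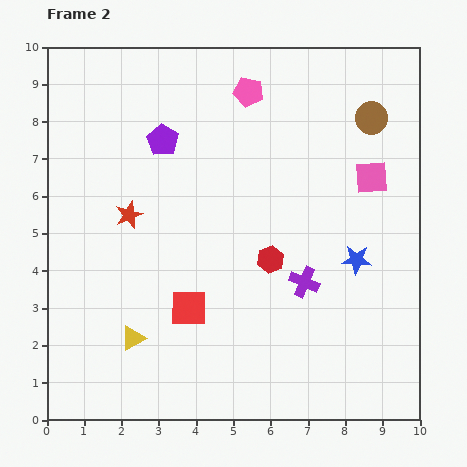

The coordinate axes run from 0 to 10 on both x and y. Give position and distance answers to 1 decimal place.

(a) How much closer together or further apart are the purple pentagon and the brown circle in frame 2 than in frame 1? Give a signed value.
+1.2

Distance in frame 1: 4.4. Distance in frame 2: 5.6.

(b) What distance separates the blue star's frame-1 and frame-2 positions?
1.0

The blue star moved from (7.7, 3.5) to (8.3, 4.3), a distance of √(0.6² + 0.8²) ≈ 1.0.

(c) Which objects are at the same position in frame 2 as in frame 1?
the pink pentagon, the pink square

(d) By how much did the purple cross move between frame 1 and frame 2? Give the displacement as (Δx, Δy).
(1.4, 1.3)

The purple cross was at (5.5, 2.4) in frame 1 and (6.9, 3.7) in frame 2.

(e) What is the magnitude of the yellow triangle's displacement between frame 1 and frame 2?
1.0

The yellow triangle moved from (1.4, 2.7) to (2.3, 2.2), a distance of √(0.9² + 0.5²) ≈ 1.0.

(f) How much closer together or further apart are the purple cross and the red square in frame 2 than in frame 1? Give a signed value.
+1.3

Distance in frame 1: 1.9. Distance in frame 2: 3.2.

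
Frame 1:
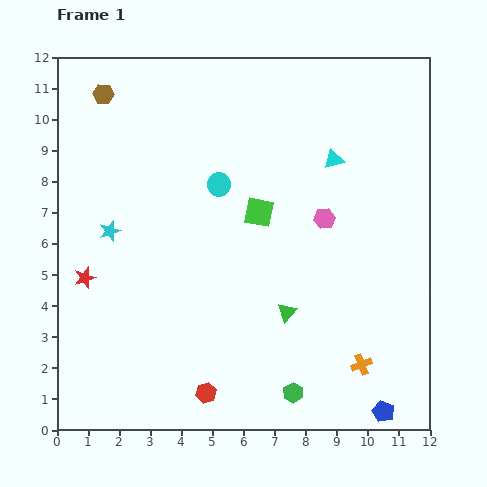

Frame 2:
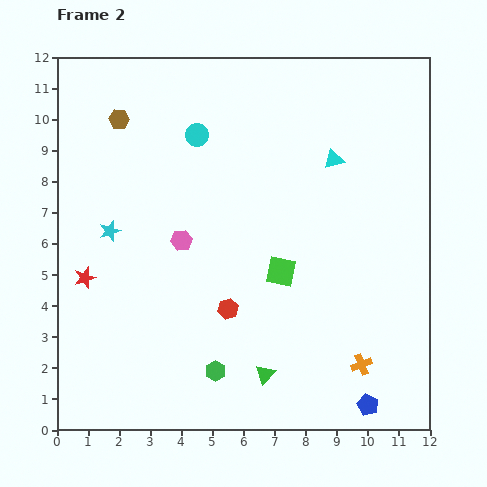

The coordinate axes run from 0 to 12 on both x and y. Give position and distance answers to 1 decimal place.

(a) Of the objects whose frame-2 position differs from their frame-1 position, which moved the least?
the blue pentagon

(moved 0.5)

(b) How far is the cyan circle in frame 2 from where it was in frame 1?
1.7

The cyan circle moved from (5.2, 7.9) to (4.5, 9.5), a distance of √(0.7² + 1.6²) ≈ 1.7.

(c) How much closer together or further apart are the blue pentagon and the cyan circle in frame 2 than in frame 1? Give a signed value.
+1.3

Distance in frame 1: 9.0. Distance in frame 2: 10.3.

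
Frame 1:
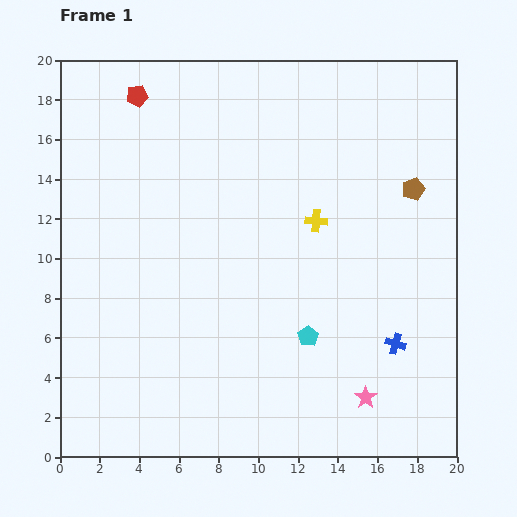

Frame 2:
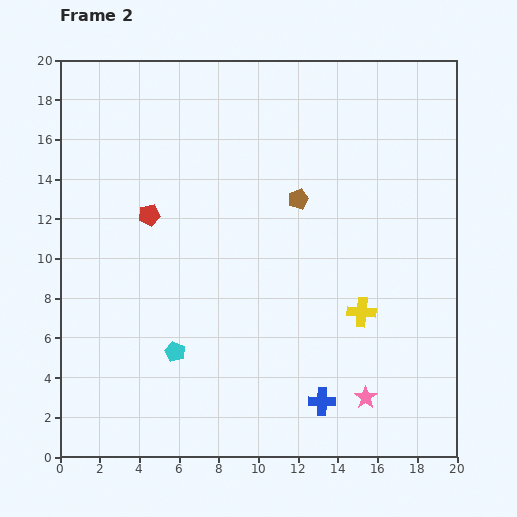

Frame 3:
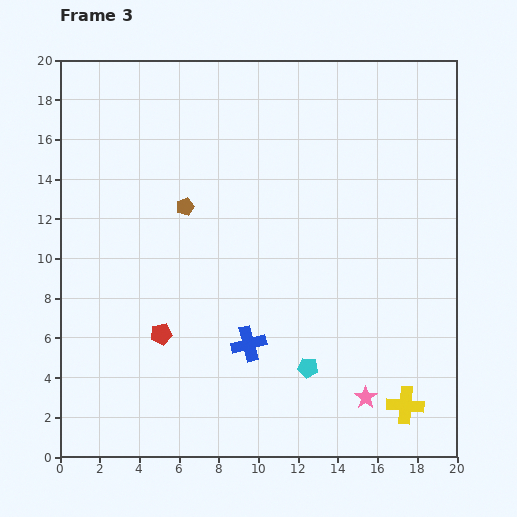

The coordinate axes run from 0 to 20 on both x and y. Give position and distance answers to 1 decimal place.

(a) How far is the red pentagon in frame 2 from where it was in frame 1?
6.0

The red pentagon moved from (3.9, 18.2) to (4.5, 12.2), a distance of √(0.6² + 6.0²) ≈ 6.0.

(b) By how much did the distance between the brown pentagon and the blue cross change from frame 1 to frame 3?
-0.3

Distance in frame 1: 7.9. Distance in frame 3: 7.6.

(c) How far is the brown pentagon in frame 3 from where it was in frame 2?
5.7

The brown pentagon moved from (12.0, 13.0) to (6.3, 12.6), a distance of √(5.7² + 0.4²) ≈ 5.7.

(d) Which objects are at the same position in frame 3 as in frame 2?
the pink star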